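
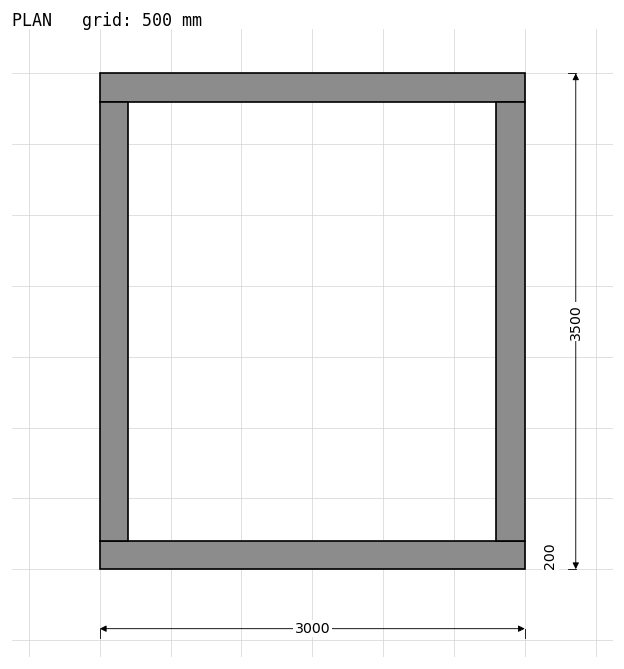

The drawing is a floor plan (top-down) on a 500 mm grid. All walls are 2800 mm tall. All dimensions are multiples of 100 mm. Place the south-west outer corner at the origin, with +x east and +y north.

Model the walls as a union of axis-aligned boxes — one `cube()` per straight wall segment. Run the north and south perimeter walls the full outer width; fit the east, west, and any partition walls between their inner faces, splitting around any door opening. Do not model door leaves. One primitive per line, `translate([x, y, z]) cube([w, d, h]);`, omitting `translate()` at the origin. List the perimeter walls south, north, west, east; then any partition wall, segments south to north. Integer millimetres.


cube([3000, 200, 2800]);
translate([0, 3300, 0]) cube([3000, 200, 2800]);
translate([0, 200, 0]) cube([200, 3100, 2800]);
translate([2800, 200, 0]) cube([200, 3100, 2800]);


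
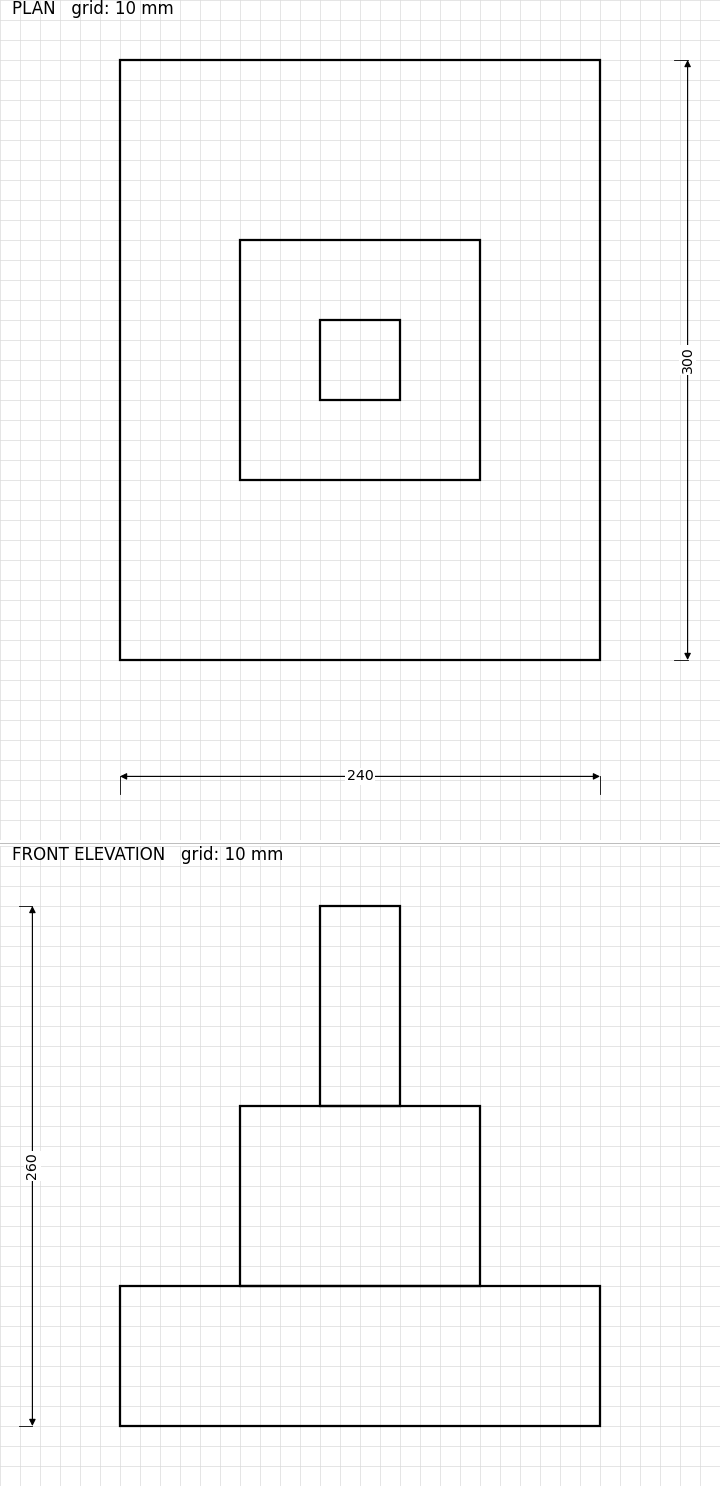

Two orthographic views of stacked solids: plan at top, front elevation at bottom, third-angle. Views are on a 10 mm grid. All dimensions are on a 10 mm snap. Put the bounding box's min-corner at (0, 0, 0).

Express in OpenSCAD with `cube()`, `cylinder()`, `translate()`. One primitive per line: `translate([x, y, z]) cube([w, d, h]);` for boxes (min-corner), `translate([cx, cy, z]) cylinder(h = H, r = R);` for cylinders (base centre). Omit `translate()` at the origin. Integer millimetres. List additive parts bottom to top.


cube([240, 300, 70]);
translate([60, 90, 70]) cube([120, 120, 90]);
translate([100, 130, 160]) cube([40, 40, 100]);


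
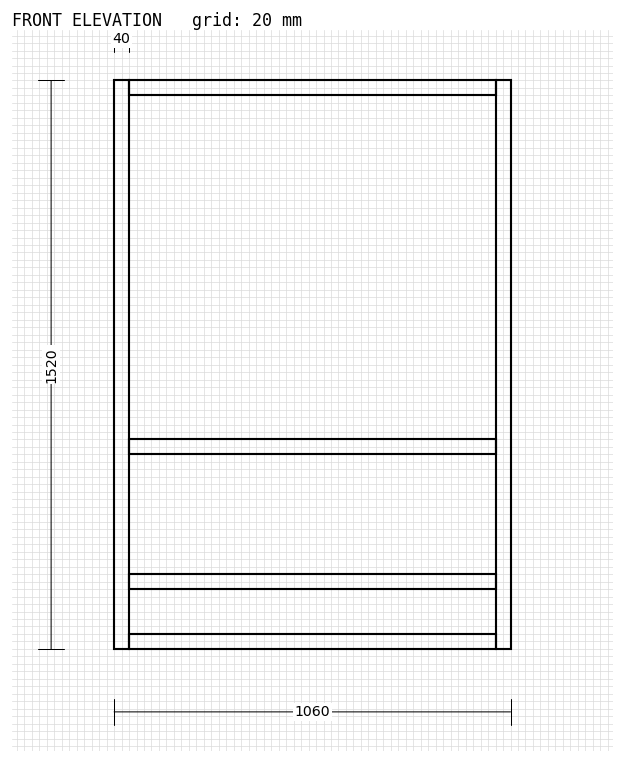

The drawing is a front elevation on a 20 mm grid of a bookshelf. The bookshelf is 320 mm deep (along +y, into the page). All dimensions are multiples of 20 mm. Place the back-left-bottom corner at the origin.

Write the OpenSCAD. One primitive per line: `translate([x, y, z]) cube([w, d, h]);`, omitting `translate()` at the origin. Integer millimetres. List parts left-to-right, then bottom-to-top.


cube([40, 320, 1520]);
translate([40, 0, 0]) cube([980, 320, 40]);
translate([40, 0, 160]) cube([980, 320, 40]);
translate([40, 0, 520]) cube([980, 320, 40]);
translate([40, 0, 1480]) cube([980, 320, 40]);
translate([1020, 0, 0]) cube([40, 320, 1520]);


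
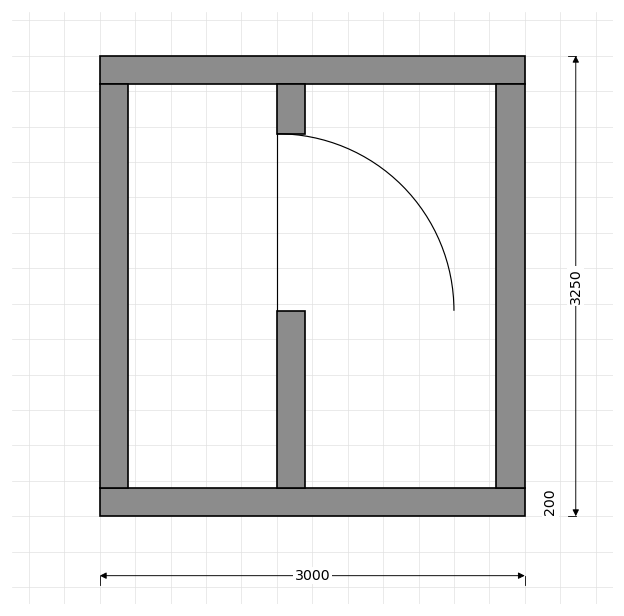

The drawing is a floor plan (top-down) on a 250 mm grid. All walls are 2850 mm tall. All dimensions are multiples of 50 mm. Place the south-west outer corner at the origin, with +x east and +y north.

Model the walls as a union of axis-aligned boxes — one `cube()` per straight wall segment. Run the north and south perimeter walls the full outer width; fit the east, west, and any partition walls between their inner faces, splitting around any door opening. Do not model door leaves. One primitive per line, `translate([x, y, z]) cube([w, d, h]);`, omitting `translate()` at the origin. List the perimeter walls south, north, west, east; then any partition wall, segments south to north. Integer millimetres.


cube([3000, 200, 2850]);
translate([0, 3050, 0]) cube([3000, 200, 2850]);
translate([0, 200, 0]) cube([200, 2850, 2850]);
translate([2800, 200, 0]) cube([200, 2850, 2850]);
translate([1250, 200, 0]) cube([200, 1250, 2850]);
translate([1250, 2700, 0]) cube([200, 350, 2850]);


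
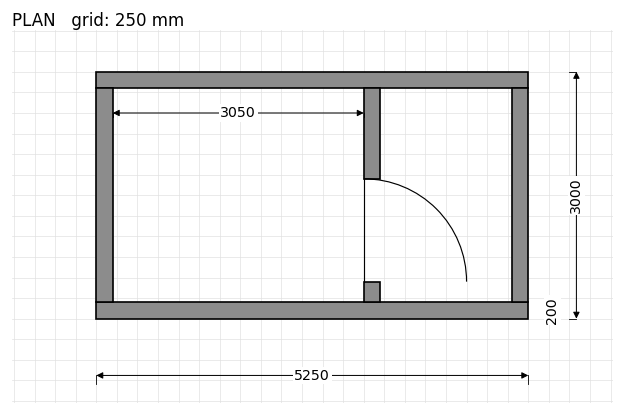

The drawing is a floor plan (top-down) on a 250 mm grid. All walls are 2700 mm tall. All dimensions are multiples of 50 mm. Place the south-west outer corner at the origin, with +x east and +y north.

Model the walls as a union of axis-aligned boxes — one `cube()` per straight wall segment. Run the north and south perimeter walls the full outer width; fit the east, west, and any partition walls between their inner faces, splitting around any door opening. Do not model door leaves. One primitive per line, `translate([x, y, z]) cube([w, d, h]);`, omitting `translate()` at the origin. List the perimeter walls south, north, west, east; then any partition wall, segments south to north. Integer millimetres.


cube([5250, 200, 2700]);
translate([0, 2800, 0]) cube([5250, 200, 2700]);
translate([0, 200, 0]) cube([200, 2600, 2700]);
translate([5050, 200, 0]) cube([200, 2600, 2700]);
translate([3250, 200, 0]) cube([200, 250, 2700]);
translate([3250, 1700, 0]) cube([200, 1100, 2700]);


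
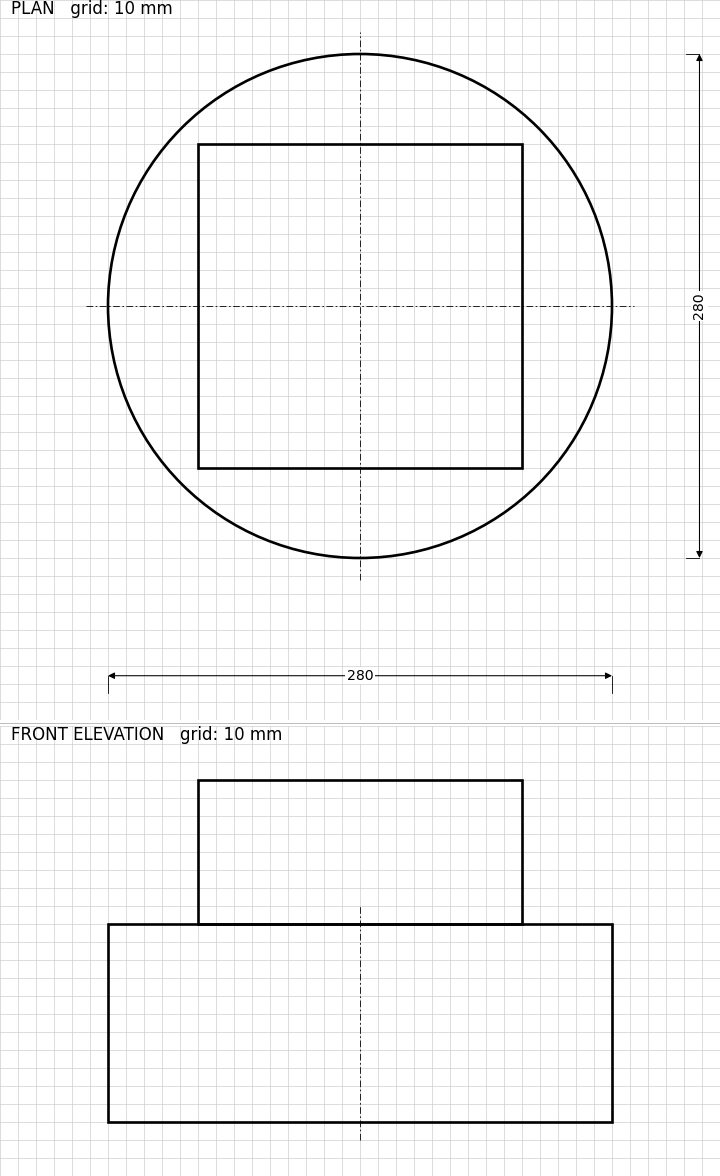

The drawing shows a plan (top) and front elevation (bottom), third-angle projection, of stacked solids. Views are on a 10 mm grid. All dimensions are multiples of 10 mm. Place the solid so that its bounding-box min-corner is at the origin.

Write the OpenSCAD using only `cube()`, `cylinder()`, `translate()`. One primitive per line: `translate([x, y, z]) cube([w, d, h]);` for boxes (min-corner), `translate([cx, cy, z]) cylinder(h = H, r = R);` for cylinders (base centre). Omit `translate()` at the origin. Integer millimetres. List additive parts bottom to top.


translate([140, 140, 0]) cylinder(h = 110, r = 140);
translate([50, 50, 110]) cube([180, 180, 80]);


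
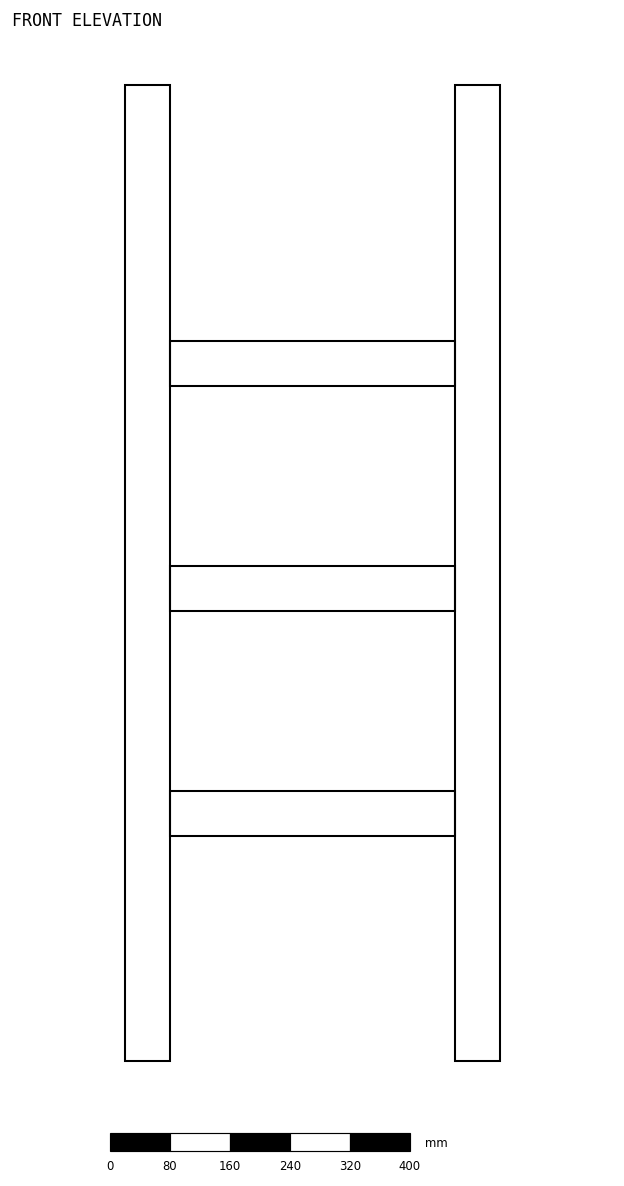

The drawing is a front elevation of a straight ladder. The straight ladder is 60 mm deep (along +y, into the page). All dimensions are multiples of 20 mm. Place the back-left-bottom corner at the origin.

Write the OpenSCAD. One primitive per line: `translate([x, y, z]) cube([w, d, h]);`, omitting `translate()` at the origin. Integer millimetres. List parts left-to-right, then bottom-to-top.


cube([60, 60, 1300]);
translate([60, 0, 300]) cube([380, 60, 60]);
translate([60, 0, 600]) cube([380, 60, 60]);
translate([60, 0, 900]) cube([380, 60, 60]);
translate([440, 0, 0]) cube([60, 60, 1300]);


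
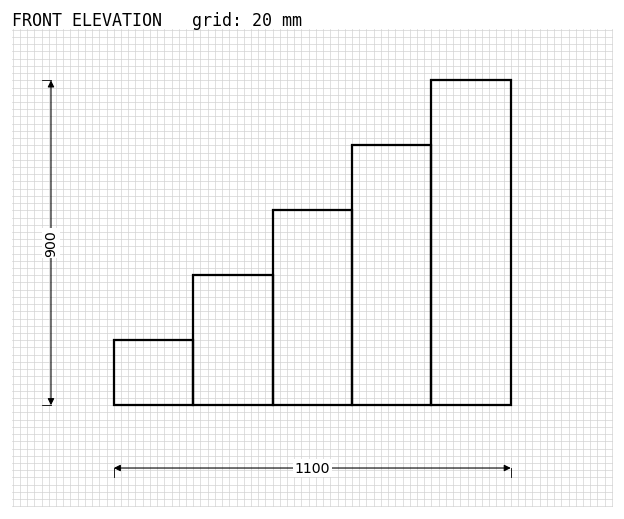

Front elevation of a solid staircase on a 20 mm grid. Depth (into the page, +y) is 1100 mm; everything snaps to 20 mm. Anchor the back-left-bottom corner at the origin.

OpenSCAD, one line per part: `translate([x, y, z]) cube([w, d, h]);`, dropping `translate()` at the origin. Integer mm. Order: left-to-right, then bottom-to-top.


cube([220, 1100, 180]);
translate([220, 0, 0]) cube([220, 1100, 360]);
translate([440, 0, 0]) cube([220, 1100, 540]);
translate([660, 0, 0]) cube([220, 1100, 720]);
translate([880, 0, 0]) cube([220, 1100, 900]);


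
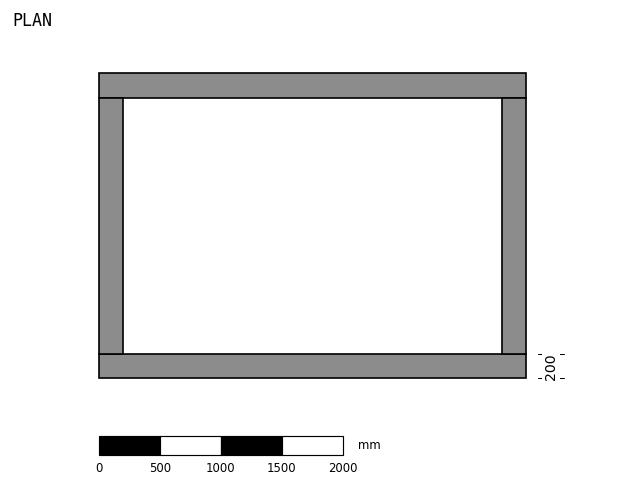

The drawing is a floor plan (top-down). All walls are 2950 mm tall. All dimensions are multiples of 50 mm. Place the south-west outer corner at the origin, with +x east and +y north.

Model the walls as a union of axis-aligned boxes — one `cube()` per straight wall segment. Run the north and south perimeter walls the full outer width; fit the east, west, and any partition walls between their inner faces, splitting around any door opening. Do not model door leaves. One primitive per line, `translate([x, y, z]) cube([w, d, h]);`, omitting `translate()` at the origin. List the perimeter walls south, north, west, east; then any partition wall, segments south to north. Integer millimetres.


cube([3500, 200, 2950]);
translate([0, 2300, 0]) cube([3500, 200, 2950]);
translate([0, 200, 0]) cube([200, 2100, 2950]);
translate([3300, 200, 0]) cube([200, 2100, 2950]);


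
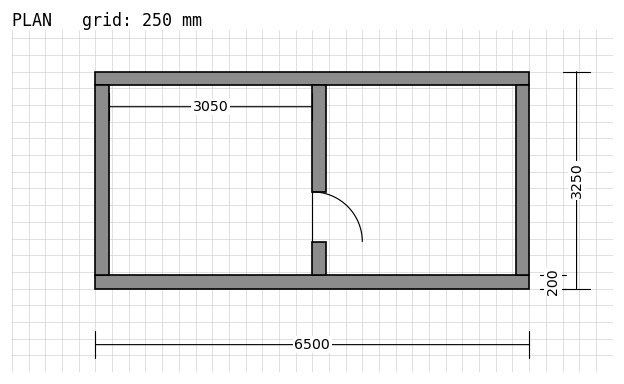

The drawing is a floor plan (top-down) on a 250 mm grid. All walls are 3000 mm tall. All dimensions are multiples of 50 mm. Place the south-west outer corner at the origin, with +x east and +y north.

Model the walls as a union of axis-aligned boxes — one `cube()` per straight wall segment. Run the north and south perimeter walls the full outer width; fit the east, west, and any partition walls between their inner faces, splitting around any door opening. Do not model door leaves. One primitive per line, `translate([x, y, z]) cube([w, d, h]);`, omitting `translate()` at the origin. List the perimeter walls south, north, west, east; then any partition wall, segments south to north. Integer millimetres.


cube([6500, 200, 3000]);
translate([0, 3050, 0]) cube([6500, 200, 3000]);
translate([0, 200, 0]) cube([200, 2850, 3000]);
translate([6300, 200, 0]) cube([200, 2850, 3000]);
translate([3250, 200, 0]) cube([200, 500, 3000]);
translate([3250, 1450, 0]) cube([200, 1600, 3000]);


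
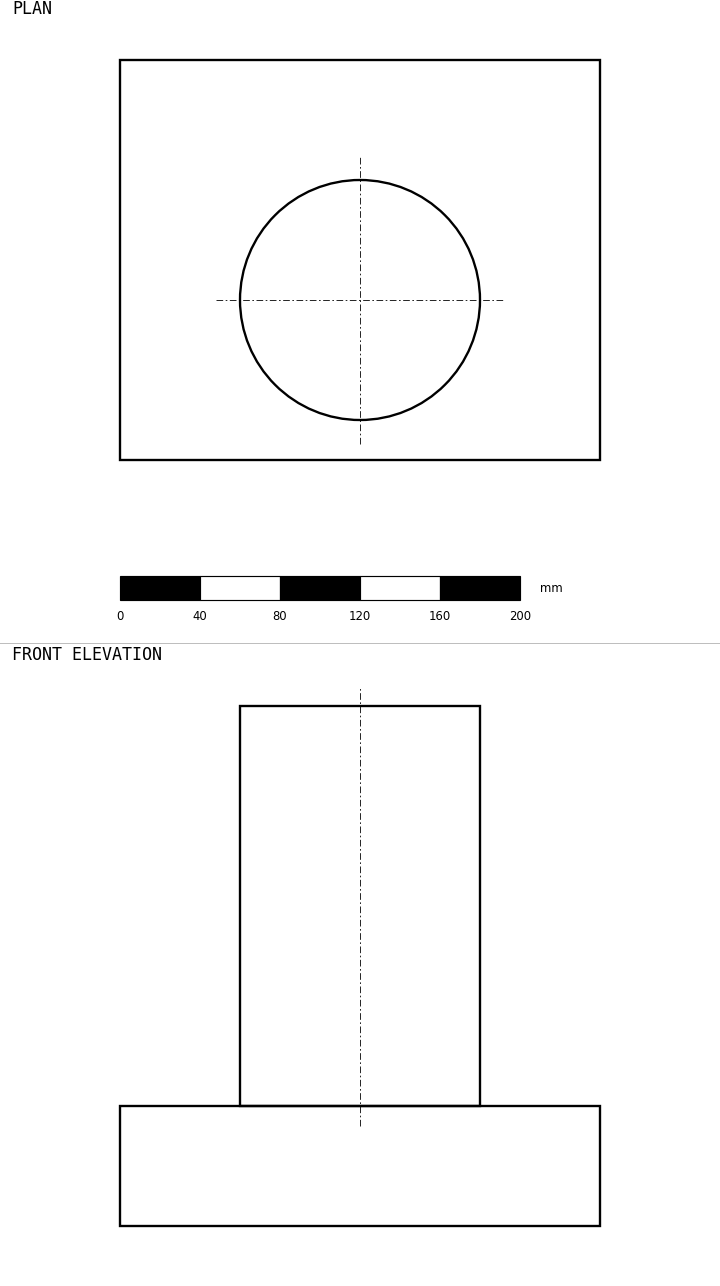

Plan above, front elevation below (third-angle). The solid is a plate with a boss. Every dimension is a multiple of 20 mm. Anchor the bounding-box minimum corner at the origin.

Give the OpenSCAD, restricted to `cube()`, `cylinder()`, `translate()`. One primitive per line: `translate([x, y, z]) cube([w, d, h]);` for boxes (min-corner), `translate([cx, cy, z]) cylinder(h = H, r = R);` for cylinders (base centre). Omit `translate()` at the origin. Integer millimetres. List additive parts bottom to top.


cube([240, 200, 60]);
translate([120, 80, 60]) cylinder(h = 200, r = 60);


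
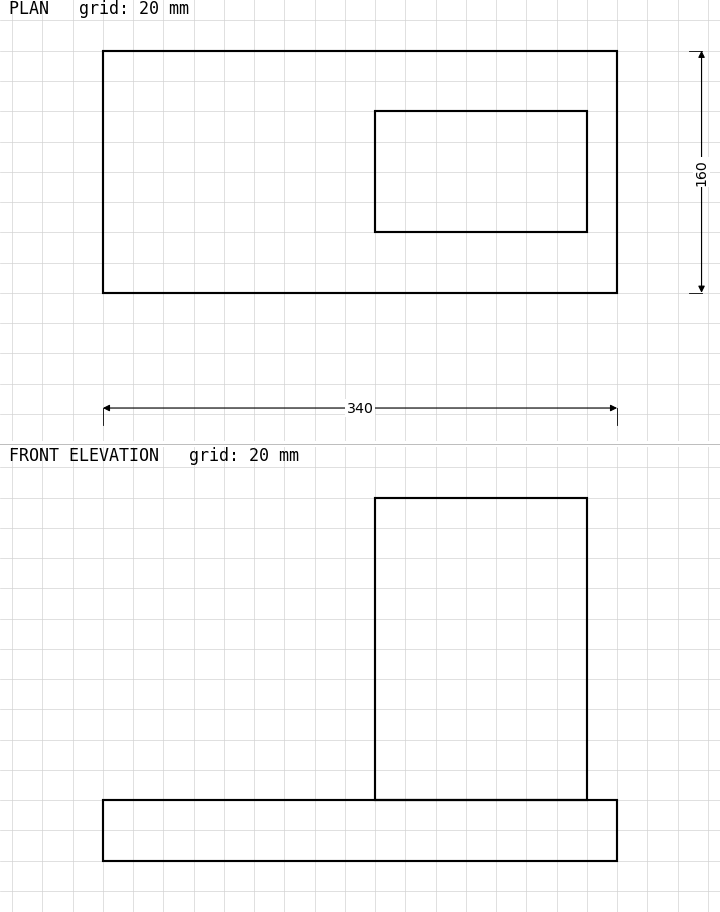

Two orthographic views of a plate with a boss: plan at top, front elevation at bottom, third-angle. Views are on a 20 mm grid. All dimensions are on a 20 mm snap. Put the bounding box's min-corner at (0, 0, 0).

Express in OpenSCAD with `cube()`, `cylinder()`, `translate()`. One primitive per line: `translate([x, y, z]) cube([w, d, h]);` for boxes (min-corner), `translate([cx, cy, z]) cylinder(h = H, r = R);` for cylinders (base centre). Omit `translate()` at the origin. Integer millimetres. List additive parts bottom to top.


cube([340, 160, 40]);
translate([180, 40, 40]) cube([140, 80, 200]);


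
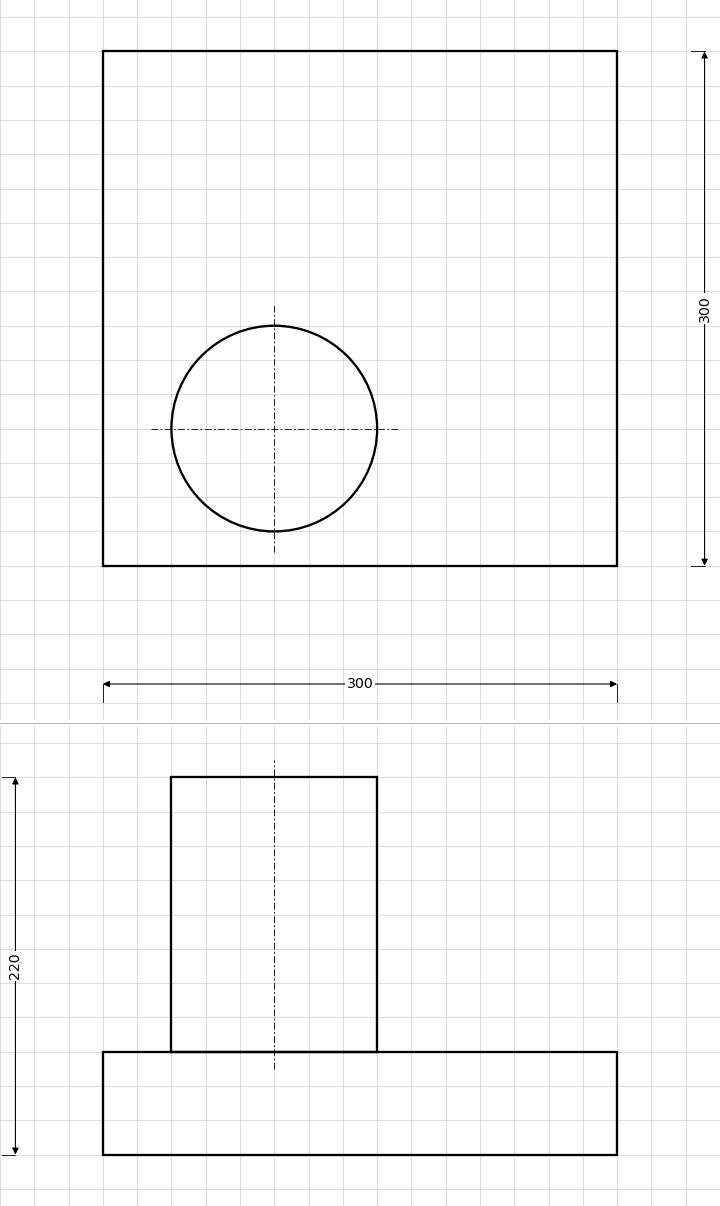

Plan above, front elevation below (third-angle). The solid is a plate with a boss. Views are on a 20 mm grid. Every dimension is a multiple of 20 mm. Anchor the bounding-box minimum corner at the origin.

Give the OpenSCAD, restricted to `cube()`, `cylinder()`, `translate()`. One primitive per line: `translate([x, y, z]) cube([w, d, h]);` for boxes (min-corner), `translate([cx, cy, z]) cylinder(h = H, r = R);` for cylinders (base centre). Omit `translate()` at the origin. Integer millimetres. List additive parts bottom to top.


cube([300, 300, 60]);
translate([100, 80, 60]) cylinder(h = 160, r = 60);


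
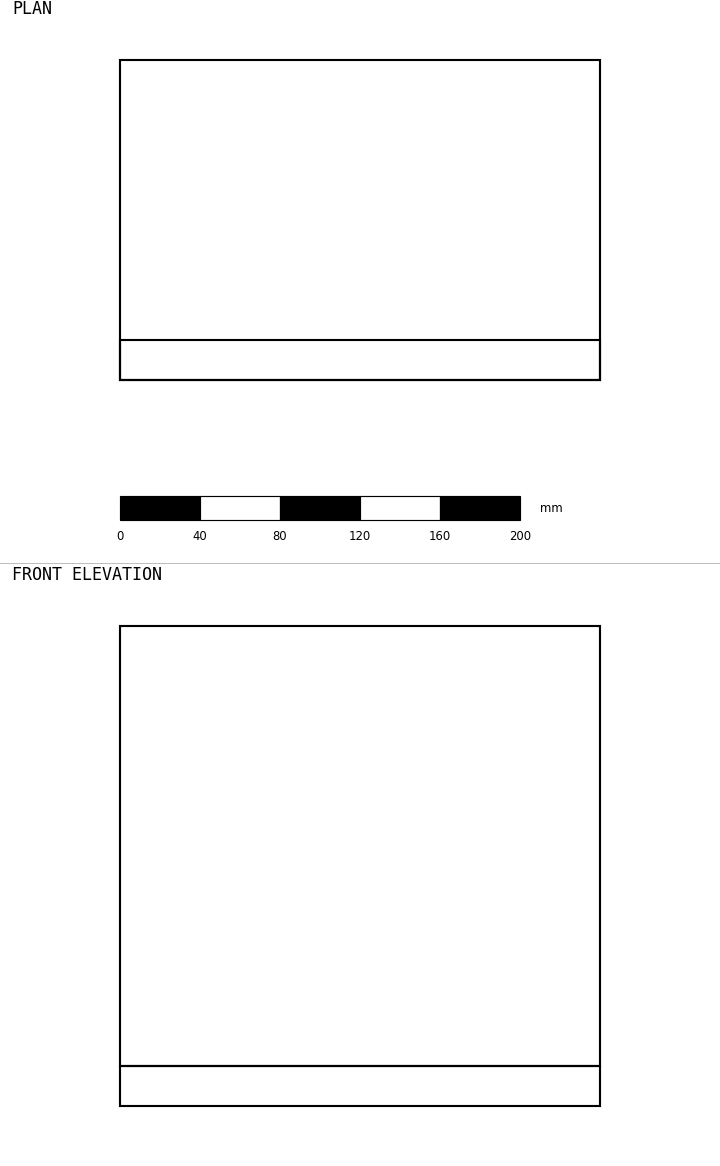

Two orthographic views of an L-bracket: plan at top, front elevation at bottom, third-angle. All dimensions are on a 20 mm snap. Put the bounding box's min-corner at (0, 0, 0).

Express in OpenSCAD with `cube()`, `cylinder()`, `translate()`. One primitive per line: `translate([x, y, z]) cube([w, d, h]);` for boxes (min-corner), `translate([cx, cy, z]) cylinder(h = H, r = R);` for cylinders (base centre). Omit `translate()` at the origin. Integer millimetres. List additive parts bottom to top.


cube([240, 160, 20]);
translate([0, 0, 20]) cube([240, 20, 220]);


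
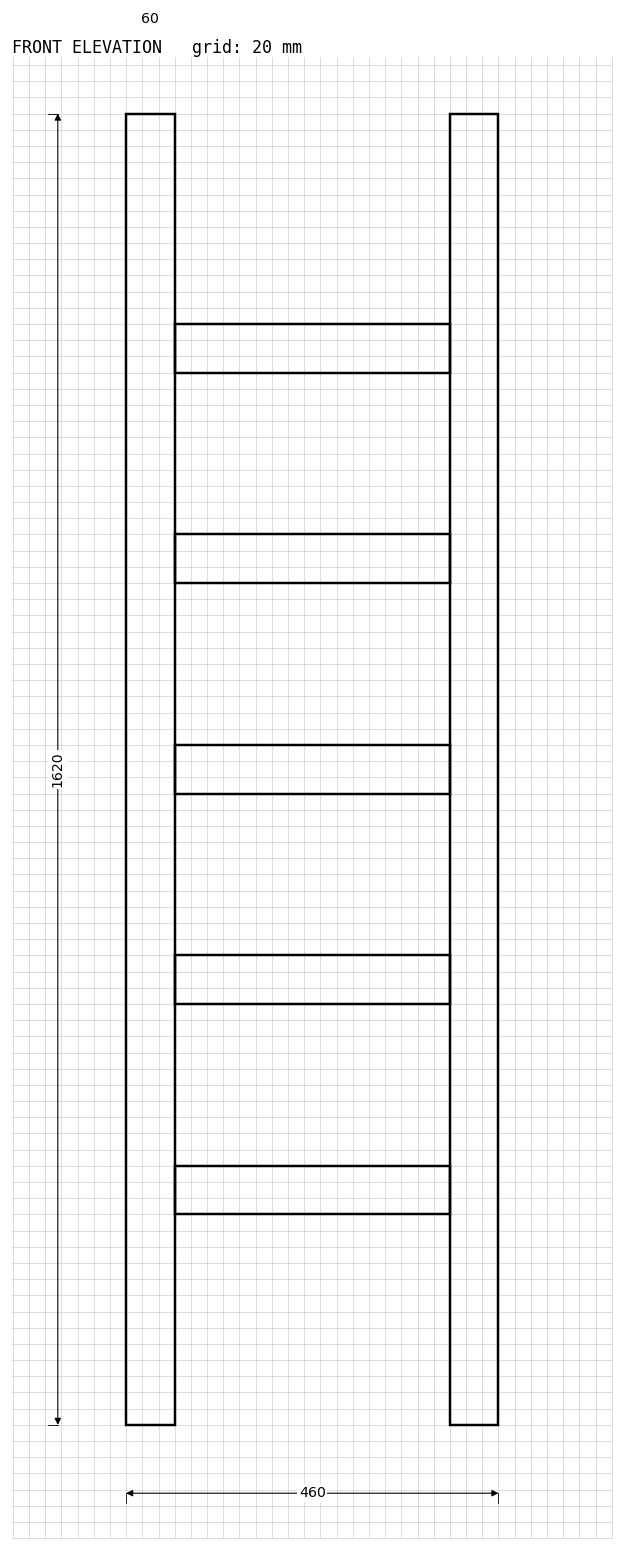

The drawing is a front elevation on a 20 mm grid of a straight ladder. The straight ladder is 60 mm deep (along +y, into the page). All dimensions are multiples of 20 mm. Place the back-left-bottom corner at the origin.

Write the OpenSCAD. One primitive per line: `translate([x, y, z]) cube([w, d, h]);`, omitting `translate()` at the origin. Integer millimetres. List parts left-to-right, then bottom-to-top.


cube([60, 60, 1620]);
translate([60, 0, 260]) cube([340, 60, 60]);
translate([60, 0, 520]) cube([340, 60, 60]);
translate([60, 0, 780]) cube([340, 60, 60]);
translate([60, 0, 1040]) cube([340, 60, 60]);
translate([60, 0, 1300]) cube([340, 60, 60]);
translate([400, 0, 0]) cube([60, 60, 1620]);


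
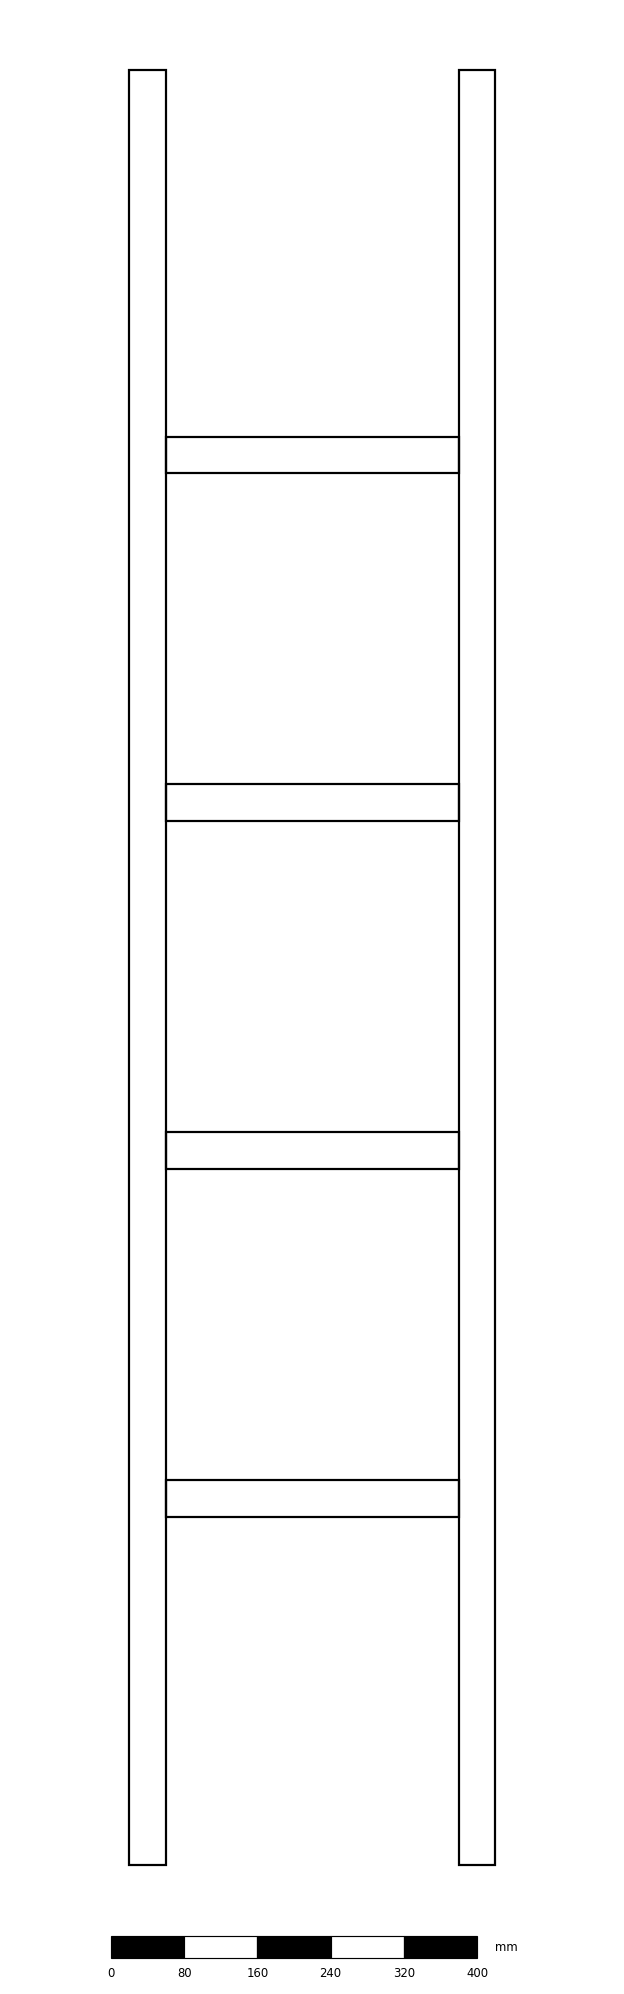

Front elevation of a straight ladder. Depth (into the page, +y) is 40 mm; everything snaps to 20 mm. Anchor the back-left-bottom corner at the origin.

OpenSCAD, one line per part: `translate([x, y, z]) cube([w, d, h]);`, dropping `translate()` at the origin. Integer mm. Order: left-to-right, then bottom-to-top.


cube([40, 40, 1960]);
translate([40, 0, 380]) cube([320, 40, 40]);
translate([40, 0, 760]) cube([320, 40, 40]);
translate([40, 0, 1140]) cube([320, 40, 40]);
translate([40, 0, 1520]) cube([320, 40, 40]);
translate([360, 0, 0]) cube([40, 40, 1960]);


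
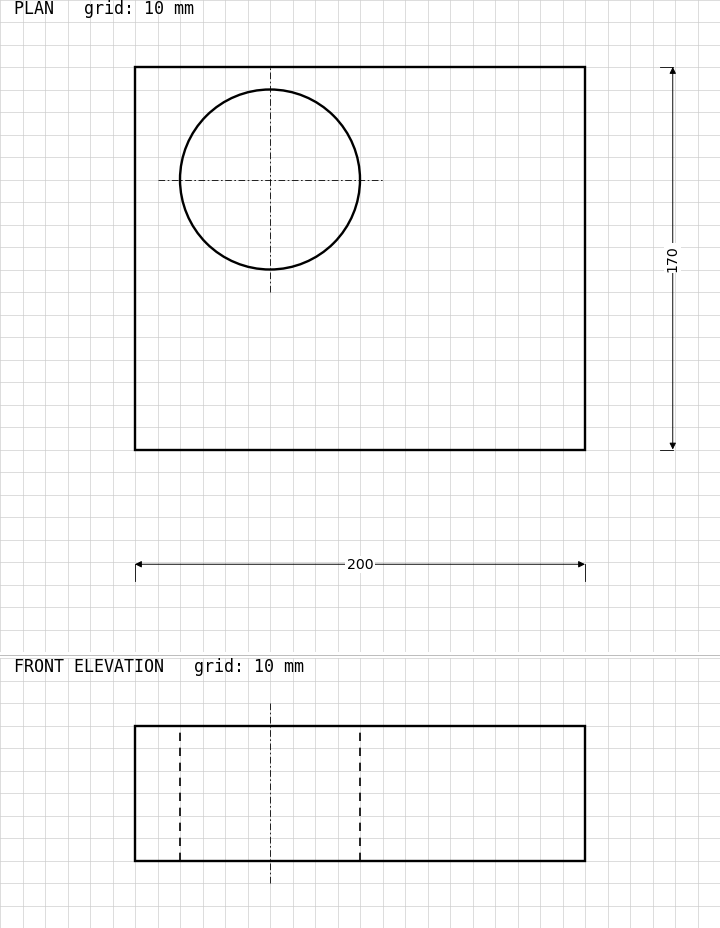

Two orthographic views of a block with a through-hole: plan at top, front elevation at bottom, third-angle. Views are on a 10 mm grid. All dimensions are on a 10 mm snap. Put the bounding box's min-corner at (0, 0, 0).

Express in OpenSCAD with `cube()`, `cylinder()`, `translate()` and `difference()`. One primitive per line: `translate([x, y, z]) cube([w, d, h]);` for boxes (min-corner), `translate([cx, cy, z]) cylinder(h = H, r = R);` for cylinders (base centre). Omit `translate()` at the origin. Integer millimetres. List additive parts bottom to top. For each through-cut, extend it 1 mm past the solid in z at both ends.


difference() {
  cube([200, 170, 60]);
  translate([60, 120, -1]) cylinder(h = 62, r = 40);
}


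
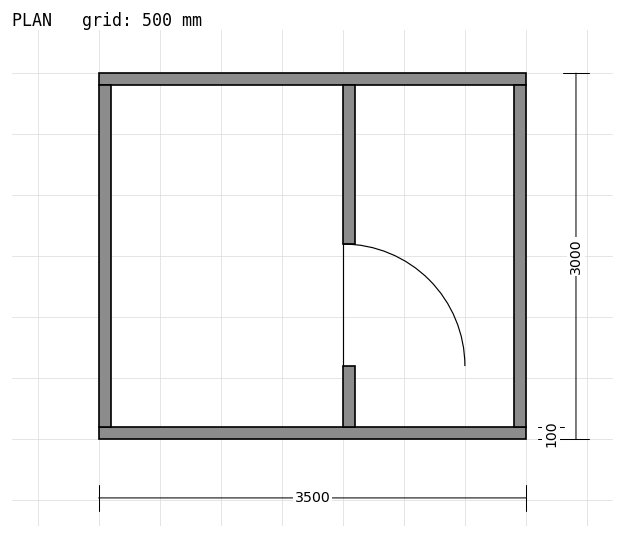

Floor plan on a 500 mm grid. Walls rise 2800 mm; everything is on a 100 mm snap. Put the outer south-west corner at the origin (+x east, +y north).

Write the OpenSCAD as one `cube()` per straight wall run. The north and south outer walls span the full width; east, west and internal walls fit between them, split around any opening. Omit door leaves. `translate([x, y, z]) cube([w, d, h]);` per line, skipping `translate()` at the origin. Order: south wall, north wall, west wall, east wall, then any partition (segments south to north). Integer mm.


cube([3500, 100, 2800]);
translate([0, 2900, 0]) cube([3500, 100, 2800]);
translate([0, 100, 0]) cube([100, 2800, 2800]);
translate([3400, 100, 0]) cube([100, 2800, 2800]);
translate([2000, 100, 0]) cube([100, 500, 2800]);
translate([2000, 1600, 0]) cube([100, 1300, 2800]);


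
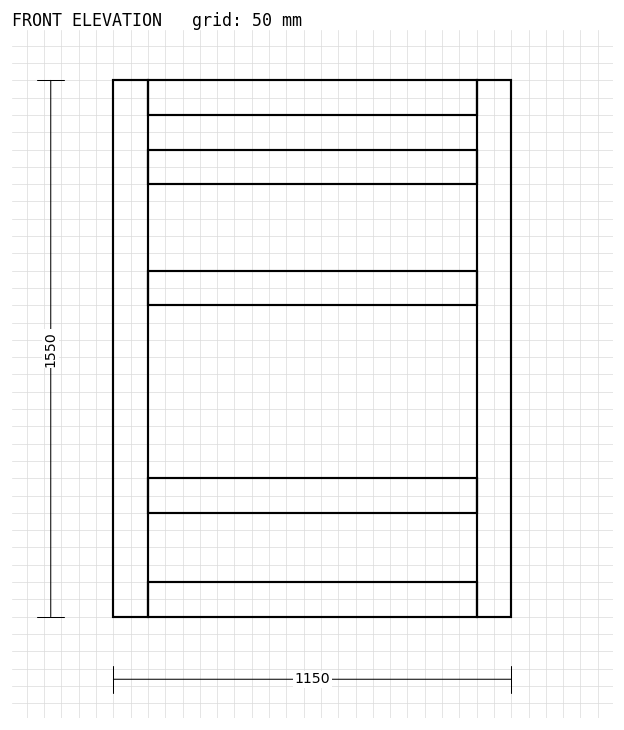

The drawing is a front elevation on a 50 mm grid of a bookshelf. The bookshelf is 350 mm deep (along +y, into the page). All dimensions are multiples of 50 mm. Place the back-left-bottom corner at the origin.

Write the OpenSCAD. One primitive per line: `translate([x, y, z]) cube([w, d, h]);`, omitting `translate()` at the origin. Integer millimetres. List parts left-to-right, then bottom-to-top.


cube([100, 350, 1550]);
translate([100, 0, 0]) cube([950, 350, 100]);
translate([100, 0, 300]) cube([950, 350, 100]);
translate([100, 0, 900]) cube([950, 350, 100]);
translate([100, 0, 1250]) cube([950, 350, 100]);
translate([100, 0, 1450]) cube([950, 350, 100]);
translate([1050, 0, 0]) cube([100, 350, 1550]);


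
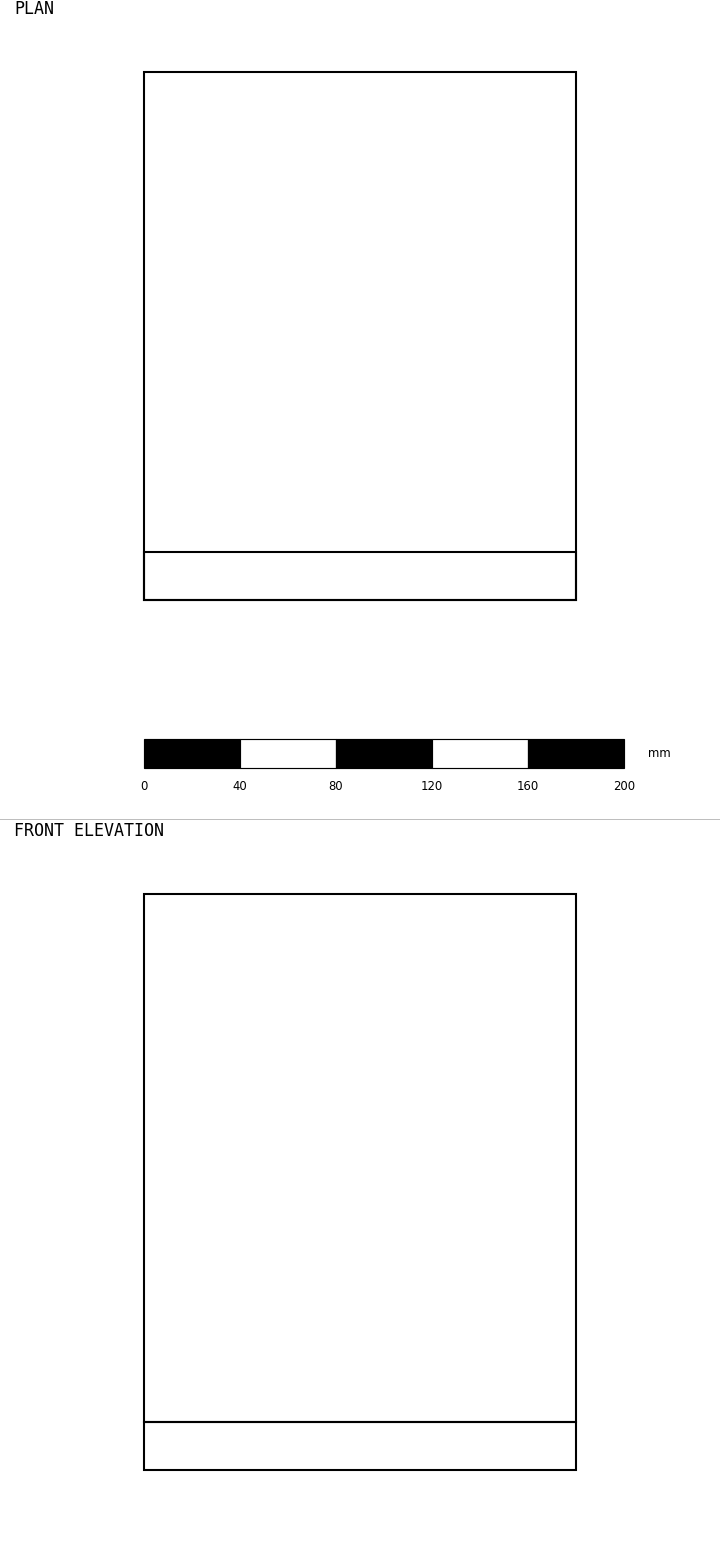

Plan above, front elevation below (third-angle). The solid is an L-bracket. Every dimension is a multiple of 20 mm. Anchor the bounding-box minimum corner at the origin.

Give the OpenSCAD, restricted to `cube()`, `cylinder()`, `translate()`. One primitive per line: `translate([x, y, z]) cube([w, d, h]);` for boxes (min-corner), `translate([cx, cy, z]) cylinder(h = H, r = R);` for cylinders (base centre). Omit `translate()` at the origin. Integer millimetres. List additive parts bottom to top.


cube([180, 220, 20]);
translate([0, 0, 20]) cube([180, 20, 220]);


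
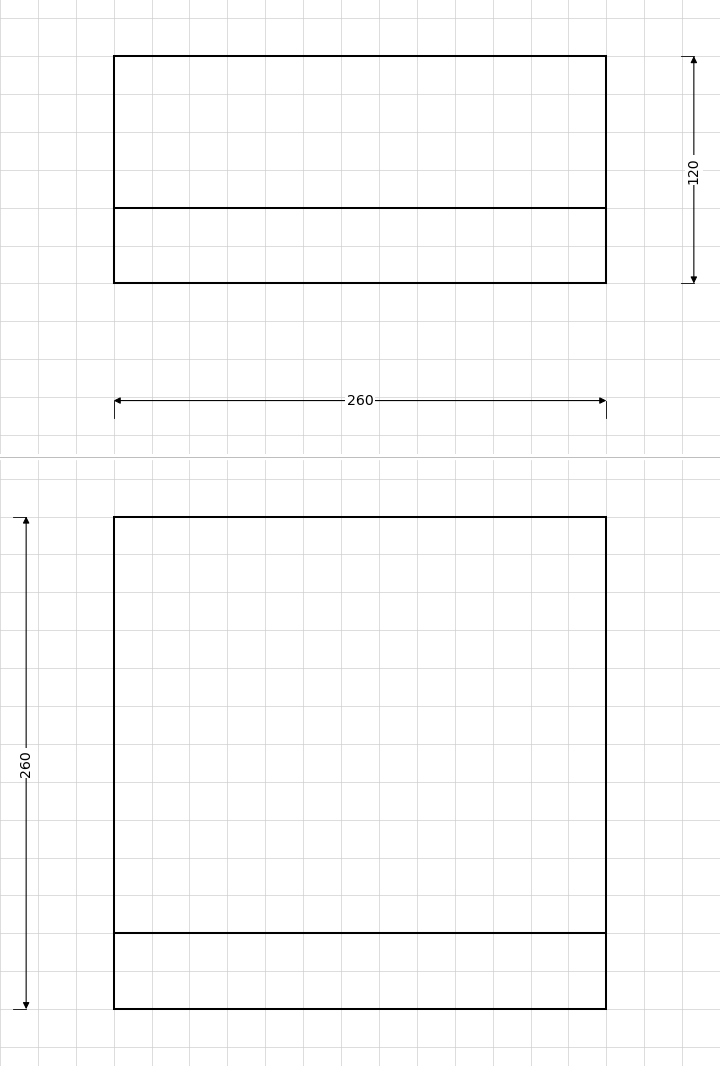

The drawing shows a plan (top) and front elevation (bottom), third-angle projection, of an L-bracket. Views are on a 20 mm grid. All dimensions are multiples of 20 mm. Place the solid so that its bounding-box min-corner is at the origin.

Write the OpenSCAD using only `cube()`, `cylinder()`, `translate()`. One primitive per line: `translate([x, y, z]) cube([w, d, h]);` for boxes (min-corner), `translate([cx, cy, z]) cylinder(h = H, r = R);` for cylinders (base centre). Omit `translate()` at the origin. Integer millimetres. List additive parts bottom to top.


cube([260, 120, 40]);
translate([0, 0, 40]) cube([260, 40, 220]);


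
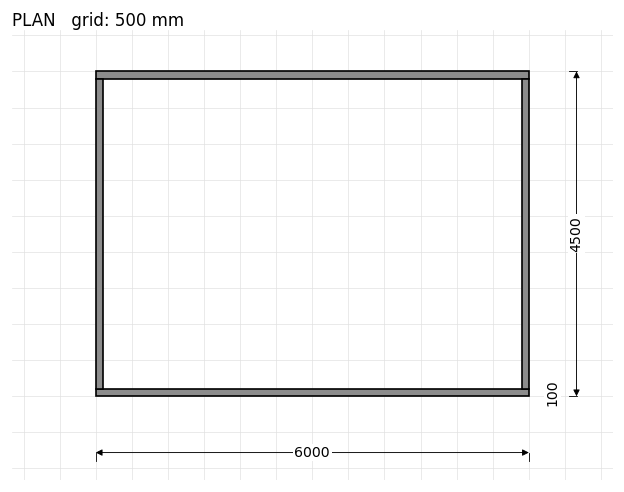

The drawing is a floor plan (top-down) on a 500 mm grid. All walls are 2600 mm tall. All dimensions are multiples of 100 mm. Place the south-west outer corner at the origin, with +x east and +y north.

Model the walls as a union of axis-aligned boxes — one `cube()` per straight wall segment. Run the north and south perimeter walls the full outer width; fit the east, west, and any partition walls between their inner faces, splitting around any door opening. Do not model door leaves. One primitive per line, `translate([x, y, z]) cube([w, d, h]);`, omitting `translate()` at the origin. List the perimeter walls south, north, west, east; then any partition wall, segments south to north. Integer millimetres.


cube([6000, 100, 2600]);
translate([0, 4400, 0]) cube([6000, 100, 2600]);
translate([0, 100, 0]) cube([100, 4300, 2600]);
translate([5900, 100, 0]) cube([100, 4300, 2600]);


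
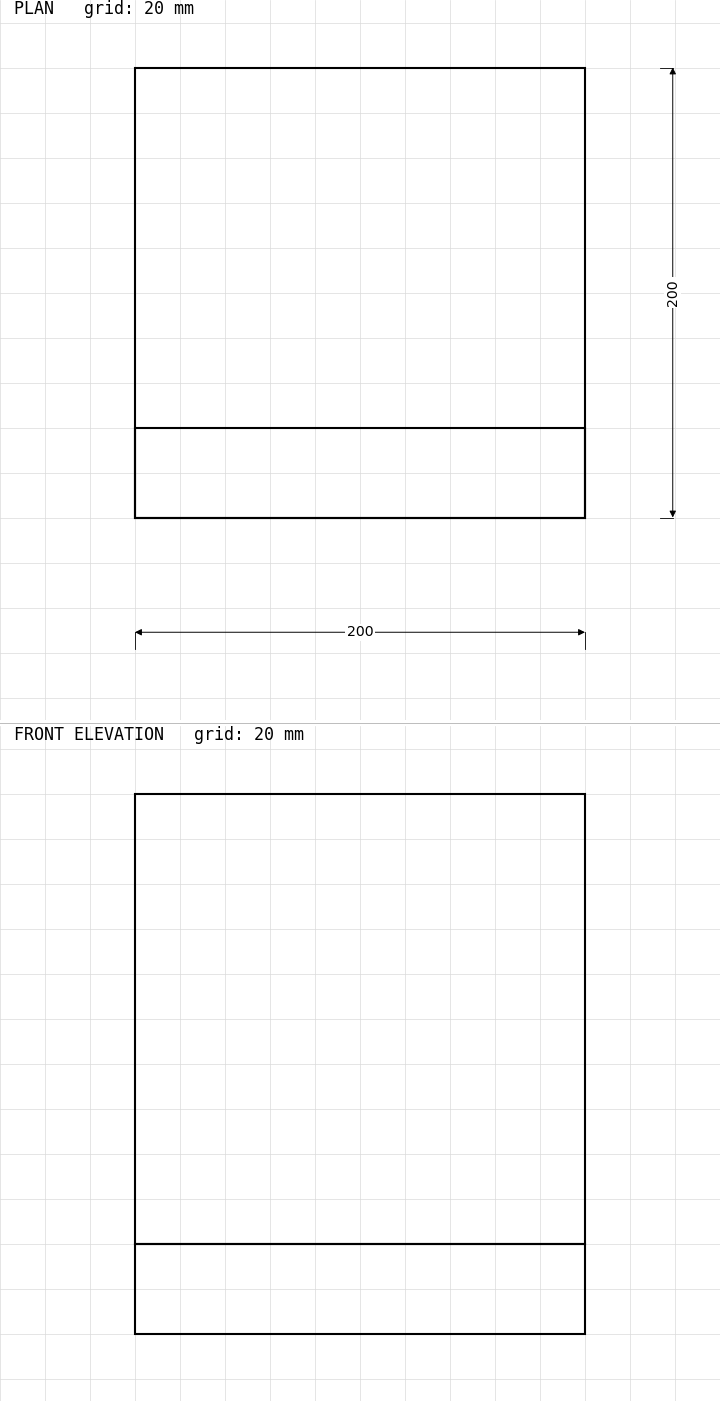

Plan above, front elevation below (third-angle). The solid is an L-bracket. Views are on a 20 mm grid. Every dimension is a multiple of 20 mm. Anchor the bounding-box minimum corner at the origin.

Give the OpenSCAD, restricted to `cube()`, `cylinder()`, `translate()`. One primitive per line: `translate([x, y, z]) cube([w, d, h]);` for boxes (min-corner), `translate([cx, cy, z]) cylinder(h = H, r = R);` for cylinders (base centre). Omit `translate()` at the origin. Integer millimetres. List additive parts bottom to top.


cube([200, 200, 40]);
translate([0, 0, 40]) cube([200, 40, 200]);


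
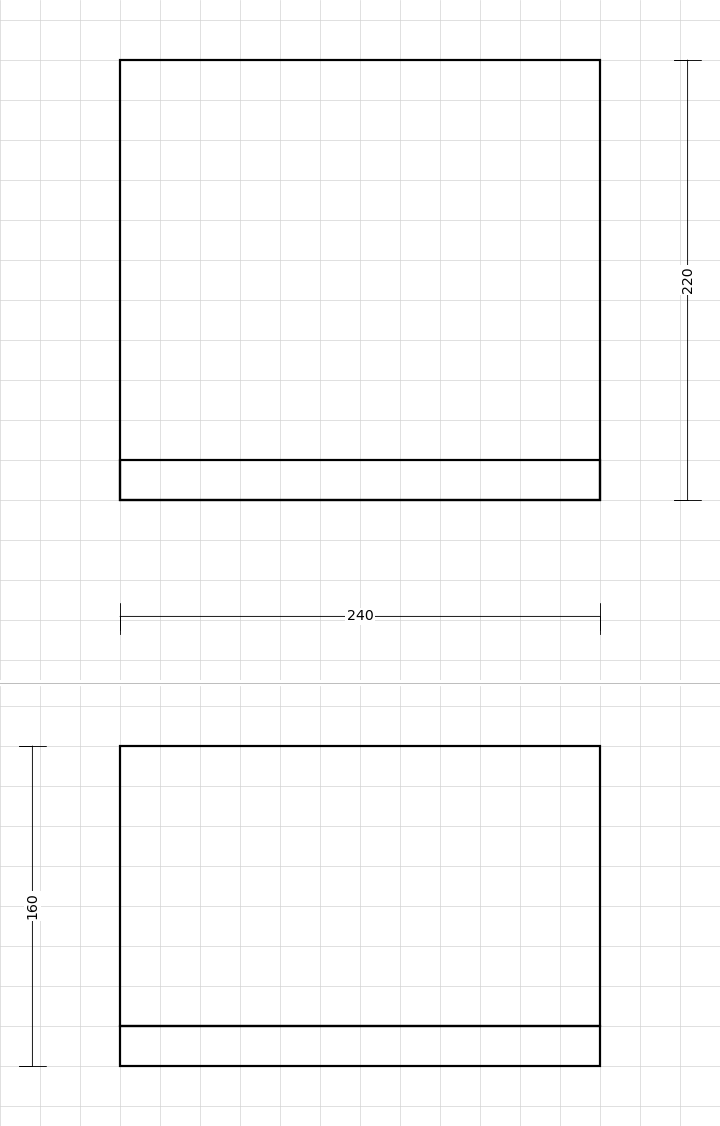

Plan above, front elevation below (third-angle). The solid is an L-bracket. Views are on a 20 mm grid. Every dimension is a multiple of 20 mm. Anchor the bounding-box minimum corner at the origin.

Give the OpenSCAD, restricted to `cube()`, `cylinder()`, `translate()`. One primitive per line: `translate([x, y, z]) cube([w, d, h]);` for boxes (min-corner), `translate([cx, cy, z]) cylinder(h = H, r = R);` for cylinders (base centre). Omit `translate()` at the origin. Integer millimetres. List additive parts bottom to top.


cube([240, 220, 20]);
translate([0, 0, 20]) cube([240, 20, 140]);


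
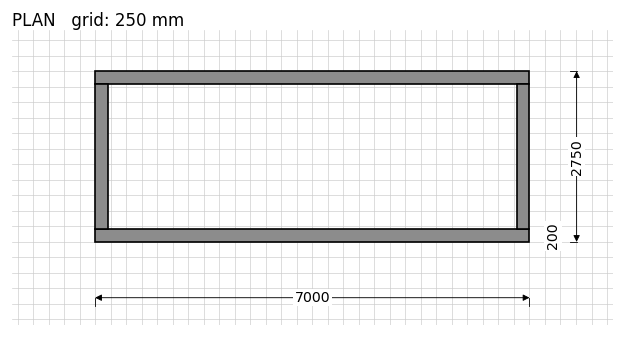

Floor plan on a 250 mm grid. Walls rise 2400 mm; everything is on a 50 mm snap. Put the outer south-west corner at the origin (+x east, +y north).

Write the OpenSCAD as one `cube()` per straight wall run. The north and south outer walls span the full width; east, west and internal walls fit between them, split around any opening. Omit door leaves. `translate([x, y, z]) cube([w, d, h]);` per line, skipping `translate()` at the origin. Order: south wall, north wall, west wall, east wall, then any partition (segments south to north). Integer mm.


cube([7000, 200, 2400]);
translate([0, 2550, 0]) cube([7000, 200, 2400]);
translate([0, 200, 0]) cube([200, 2350, 2400]);
translate([6800, 200, 0]) cube([200, 2350, 2400]);


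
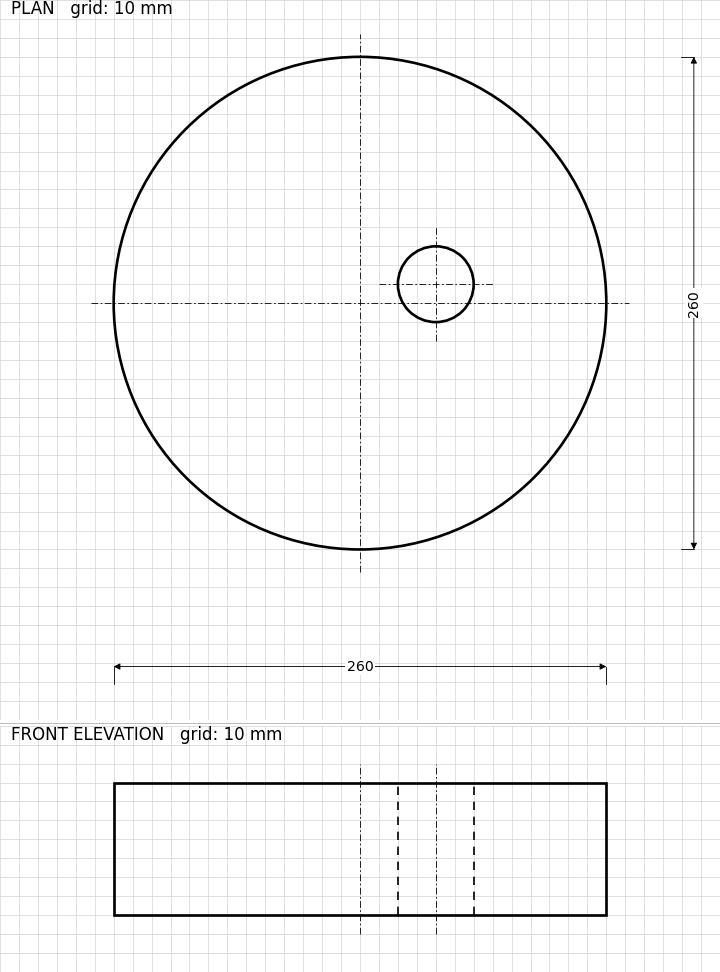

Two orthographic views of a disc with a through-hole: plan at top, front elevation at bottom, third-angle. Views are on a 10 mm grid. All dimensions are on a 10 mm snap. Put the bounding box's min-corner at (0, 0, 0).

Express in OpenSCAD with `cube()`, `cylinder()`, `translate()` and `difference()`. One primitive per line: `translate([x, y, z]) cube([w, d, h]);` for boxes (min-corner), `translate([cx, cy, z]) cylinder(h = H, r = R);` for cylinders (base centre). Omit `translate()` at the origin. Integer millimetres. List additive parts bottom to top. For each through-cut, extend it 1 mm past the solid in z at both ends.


difference() {
  translate([130, 130, 0]) cylinder(h = 70, r = 130);
  translate([170, 140, -1]) cylinder(h = 72, r = 20);
}


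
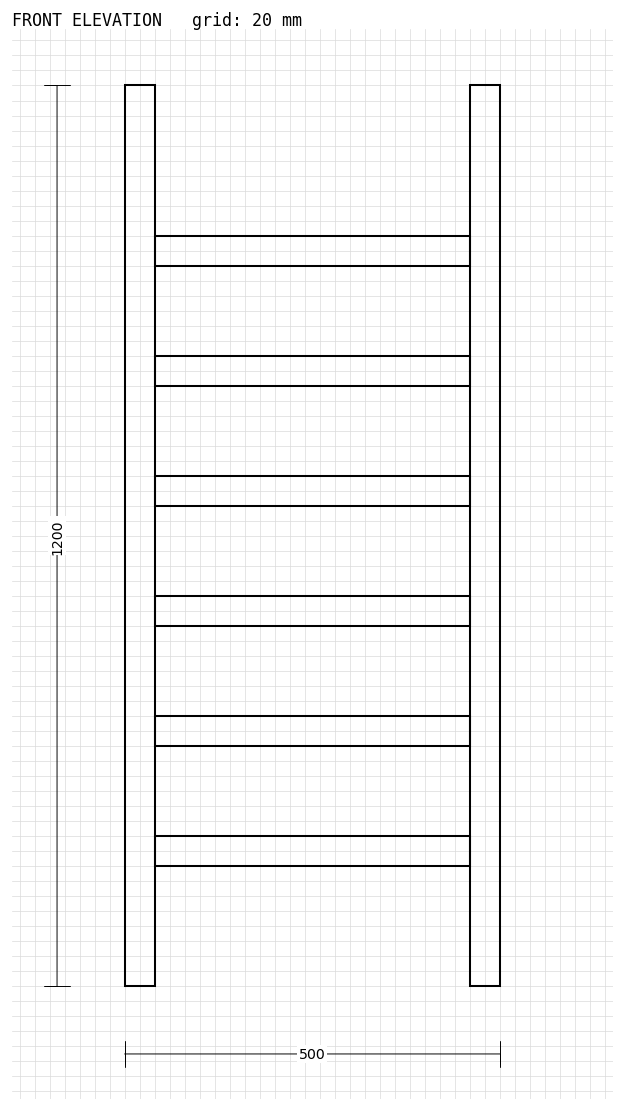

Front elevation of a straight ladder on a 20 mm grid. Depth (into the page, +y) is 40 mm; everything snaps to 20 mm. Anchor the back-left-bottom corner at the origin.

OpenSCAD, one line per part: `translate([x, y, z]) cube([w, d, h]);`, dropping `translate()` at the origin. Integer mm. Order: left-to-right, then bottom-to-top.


cube([40, 40, 1200]);
translate([40, 0, 160]) cube([420, 40, 40]);
translate([40, 0, 320]) cube([420, 40, 40]);
translate([40, 0, 480]) cube([420, 40, 40]);
translate([40, 0, 640]) cube([420, 40, 40]);
translate([40, 0, 800]) cube([420, 40, 40]);
translate([40, 0, 960]) cube([420, 40, 40]);
translate([460, 0, 0]) cube([40, 40, 1200]);


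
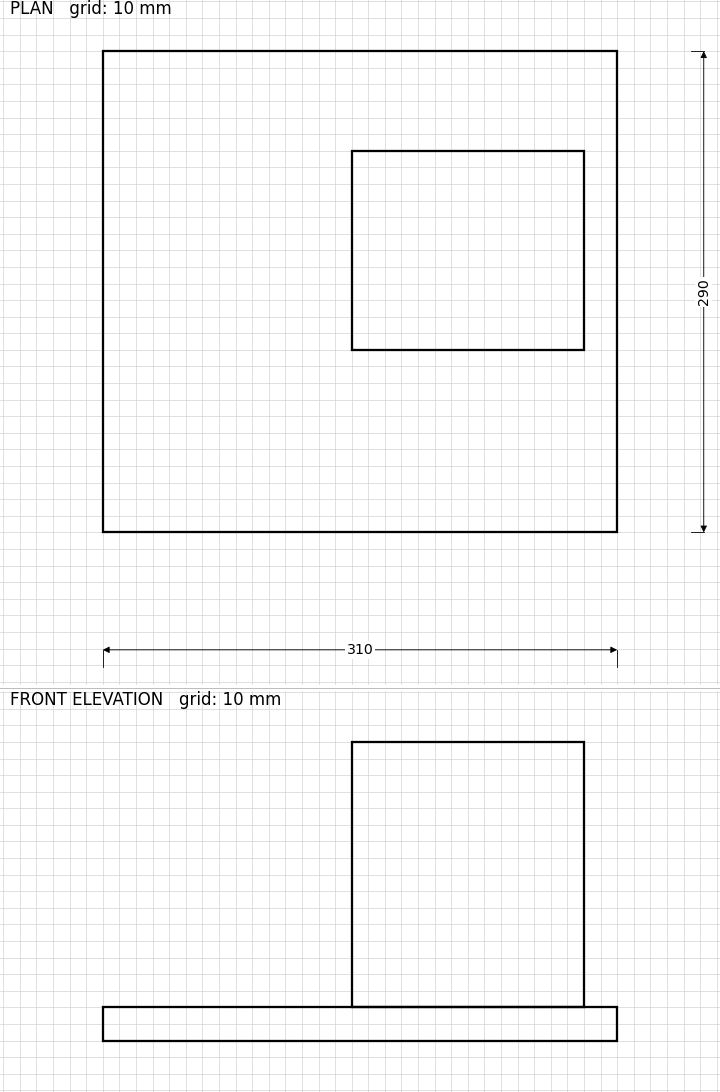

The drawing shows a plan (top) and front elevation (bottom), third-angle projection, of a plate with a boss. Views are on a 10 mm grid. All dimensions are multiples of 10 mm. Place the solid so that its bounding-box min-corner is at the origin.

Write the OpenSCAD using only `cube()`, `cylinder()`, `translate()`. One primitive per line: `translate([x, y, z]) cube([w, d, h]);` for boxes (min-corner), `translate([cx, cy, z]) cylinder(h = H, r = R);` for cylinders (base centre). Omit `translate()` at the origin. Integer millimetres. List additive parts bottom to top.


cube([310, 290, 20]);
translate([150, 110, 20]) cube([140, 120, 160]);


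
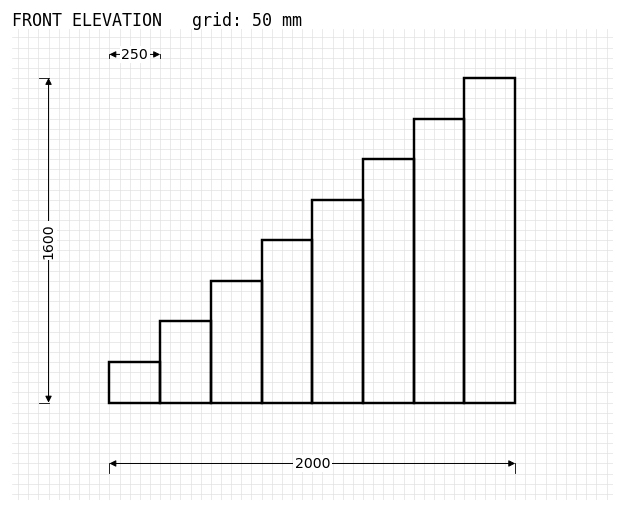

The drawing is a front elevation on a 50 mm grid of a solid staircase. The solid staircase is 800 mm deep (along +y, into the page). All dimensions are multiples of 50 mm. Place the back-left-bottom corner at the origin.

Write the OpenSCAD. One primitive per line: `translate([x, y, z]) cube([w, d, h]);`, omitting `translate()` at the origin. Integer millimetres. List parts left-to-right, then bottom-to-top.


cube([250, 800, 200]);
translate([250, 0, 0]) cube([250, 800, 400]);
translate([500, 0, 0]) cube([250, 800, 600]);
translate([750, 0, 0]) cube([250, 800, 800]);
translate([1000, 0, 0]) cube([250, 800, 1000]);
translate([1250, 0, 0]) cube([250, 800, 1200]);
translate([1500, 0, 0]) cube([250, 800, 1400]);
translate([1750, 0, 0]) cube([250, 800, 1600]);


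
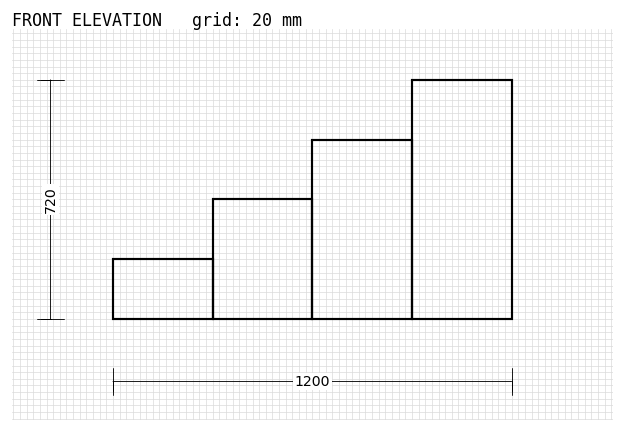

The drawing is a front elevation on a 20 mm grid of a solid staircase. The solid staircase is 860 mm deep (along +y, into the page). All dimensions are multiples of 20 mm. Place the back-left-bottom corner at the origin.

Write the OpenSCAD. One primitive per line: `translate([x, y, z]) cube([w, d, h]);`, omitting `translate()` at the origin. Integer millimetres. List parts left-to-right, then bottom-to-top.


cube([300, 860, 180]);
translate([300, 0, 0]) cube([300, 860, 360]);
translate([600, 0, 0]) cube([300, 860, 540]);
translate([900, 0, 0]) cube([300, 860, 720]);


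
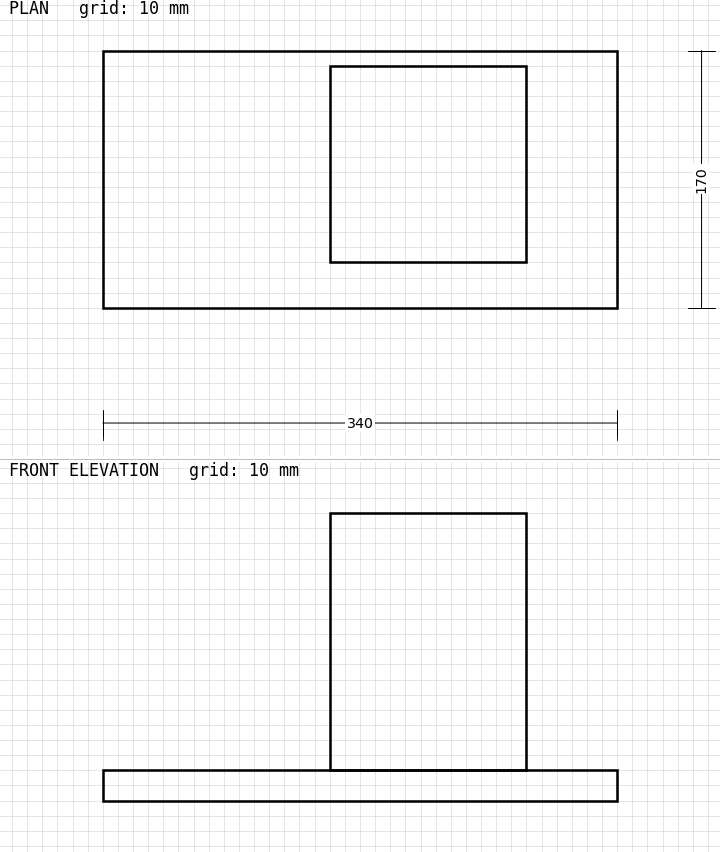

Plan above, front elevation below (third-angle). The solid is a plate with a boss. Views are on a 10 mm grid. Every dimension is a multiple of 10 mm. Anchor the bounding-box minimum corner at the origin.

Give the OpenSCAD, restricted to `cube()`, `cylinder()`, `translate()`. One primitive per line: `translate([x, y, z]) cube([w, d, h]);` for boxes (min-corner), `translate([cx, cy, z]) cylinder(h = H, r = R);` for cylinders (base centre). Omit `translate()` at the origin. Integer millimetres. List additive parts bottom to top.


cube([340, 170, 20]);
translate([150, 30, 20]) cube([130, 130, 170]);


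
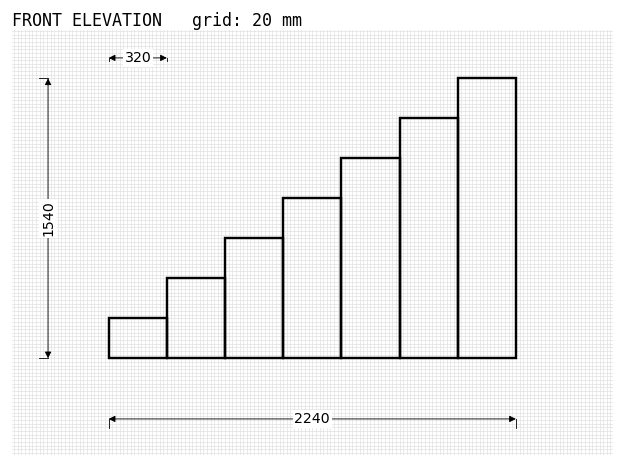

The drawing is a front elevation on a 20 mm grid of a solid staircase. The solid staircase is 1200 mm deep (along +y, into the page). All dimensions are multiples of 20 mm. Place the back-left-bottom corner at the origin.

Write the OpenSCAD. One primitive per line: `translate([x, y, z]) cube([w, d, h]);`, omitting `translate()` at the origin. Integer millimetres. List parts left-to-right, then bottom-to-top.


cube([320, 1200, 220]);
translate([320, 0, 0]) cube([320, 1200, 440]);
translate([640, 0, 0]) cube([320, 1200, 660]);
translate([960, 0, 0]) cube([320, 1200, 880]);
translate([1280, 0, 0]) cube([320, 1200, 1100]);
translate([1600, 0, 0]) cube([320, 1200, 1320]);
translate([1920, 0, 0]) cube([320, 1200, 1540]);


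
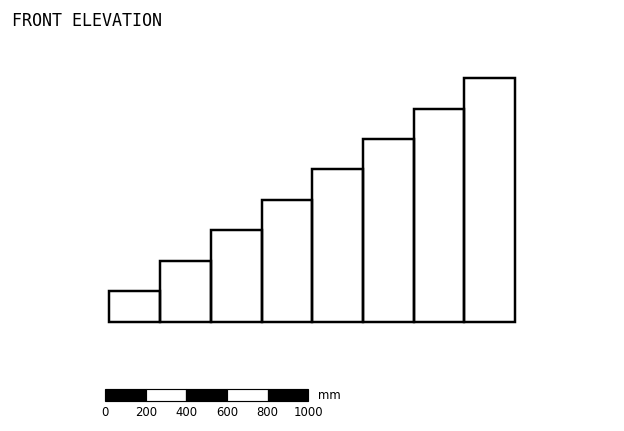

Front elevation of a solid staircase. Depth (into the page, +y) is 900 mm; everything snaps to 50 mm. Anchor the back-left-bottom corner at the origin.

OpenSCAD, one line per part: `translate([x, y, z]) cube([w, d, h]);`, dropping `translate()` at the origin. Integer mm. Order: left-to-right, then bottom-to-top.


cube([250, 900, 150]);
translate([250, 0, 0]) cube([250, 900, 300]);
translate([500, 0, 0]) cube([250, 900, 450]);
translate([750, 0, 0]) cube([250, 900, 600]);
translate([1000, 0, 0]) cube([250, 900, 750]);
translate([1250, 0, 0]) cube([250, 900, 900]);
translate([1500, 0, 0]) cube([250, 900, 1050]);
translate([1750, 0, 0]) cube([250, 900, 1200]);


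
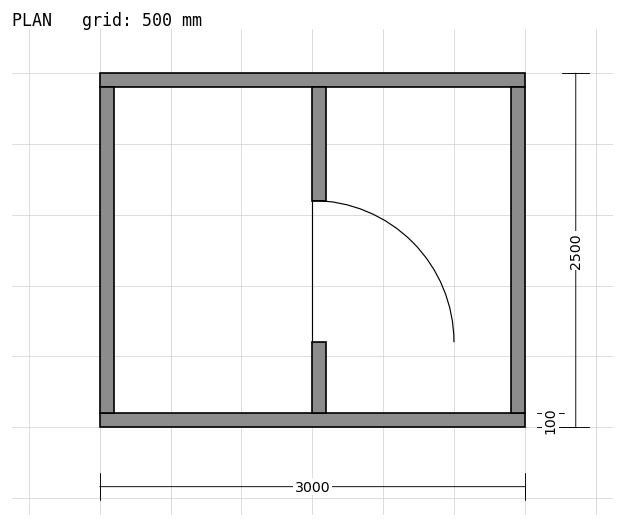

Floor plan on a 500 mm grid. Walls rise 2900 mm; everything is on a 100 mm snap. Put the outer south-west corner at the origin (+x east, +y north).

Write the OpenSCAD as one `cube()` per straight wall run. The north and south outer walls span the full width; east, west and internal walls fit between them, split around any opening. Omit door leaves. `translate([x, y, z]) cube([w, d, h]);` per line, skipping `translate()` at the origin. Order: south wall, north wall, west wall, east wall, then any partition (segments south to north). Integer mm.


cube([3000, 100, 2900]);
translate([0, 2400, 0]) cube([3000, 100, 2900]);
translate([0, 100, 0]) cube([100, 2300, 2900]);
translate([2900, 100, 0]) cube([100, 2300, 2900]);
translate([1500, 100, 0]) cube([100, 500, 2900]);
translate([1500, 1600, 0]) cube([100, 800, 2900]);


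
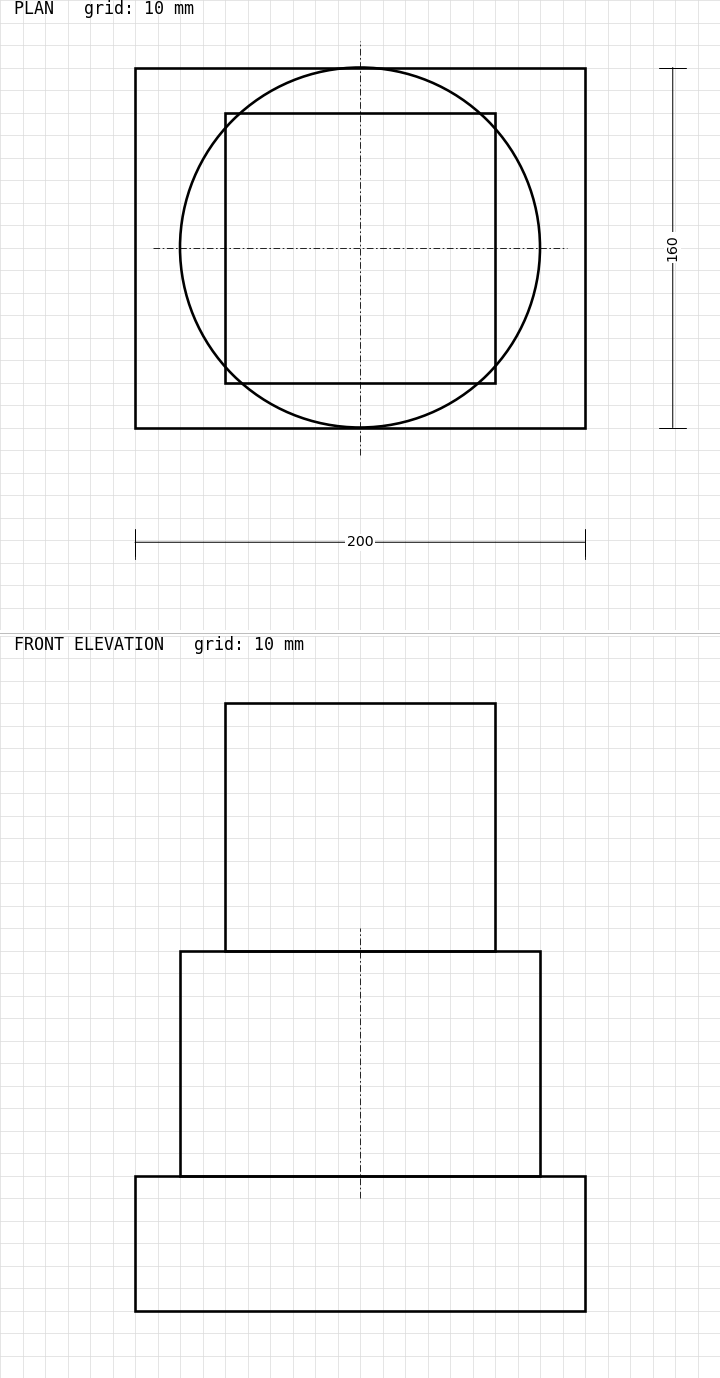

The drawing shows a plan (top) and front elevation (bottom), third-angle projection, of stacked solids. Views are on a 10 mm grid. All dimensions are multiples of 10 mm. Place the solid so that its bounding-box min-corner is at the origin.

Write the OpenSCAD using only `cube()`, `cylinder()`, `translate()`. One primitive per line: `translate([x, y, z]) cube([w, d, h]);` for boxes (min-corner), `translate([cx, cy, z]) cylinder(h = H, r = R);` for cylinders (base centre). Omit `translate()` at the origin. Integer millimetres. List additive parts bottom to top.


cube([200, 160, 60]);
translate([100, 80, 60]) cylinder(h = 100, r = 80);
translate([40, 20, 160]) cube([120, 120, 110]);


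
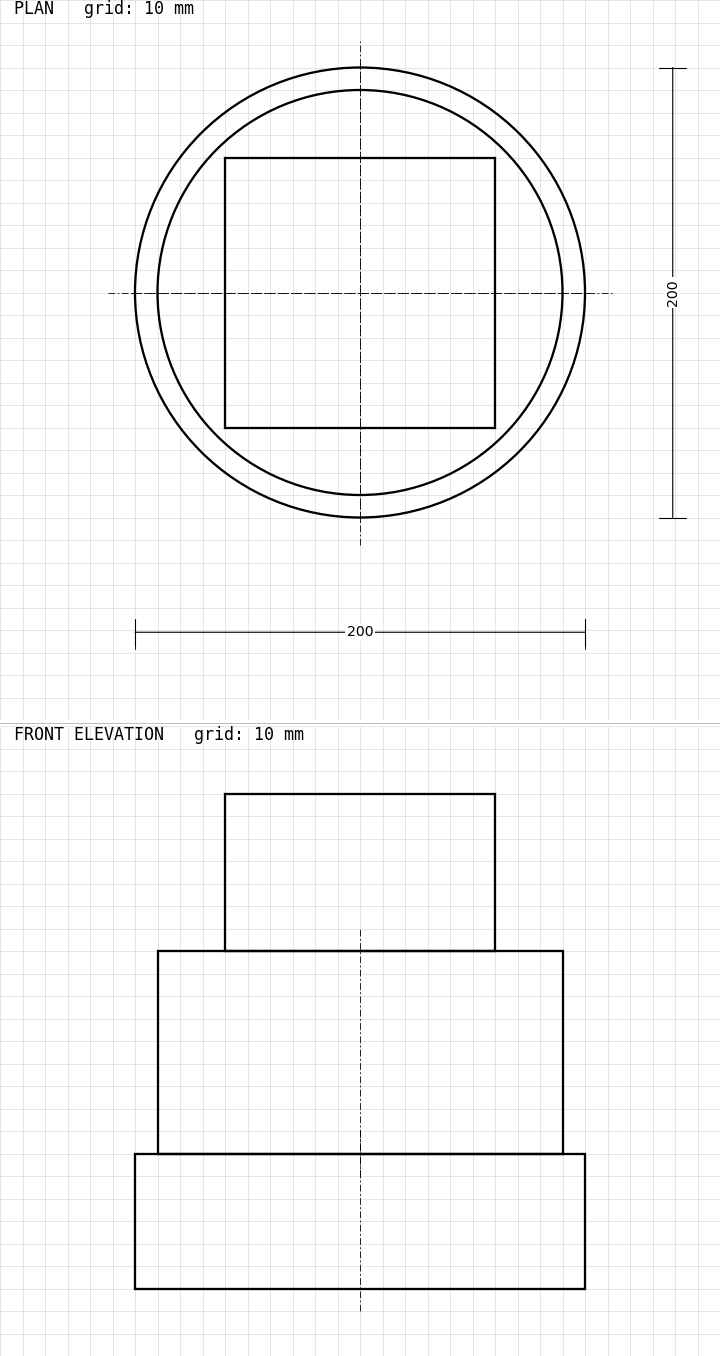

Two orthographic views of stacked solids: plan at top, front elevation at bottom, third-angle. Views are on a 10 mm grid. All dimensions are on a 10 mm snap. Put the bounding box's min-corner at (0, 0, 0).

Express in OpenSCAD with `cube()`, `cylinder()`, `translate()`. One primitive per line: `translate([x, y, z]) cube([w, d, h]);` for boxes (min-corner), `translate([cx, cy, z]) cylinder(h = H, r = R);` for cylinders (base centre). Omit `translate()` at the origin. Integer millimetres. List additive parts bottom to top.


translate([100, 100, 0]) cylinder(h = 60, r = 100);
translate([100, 100, 60]) cylinder(h = 90, r = 90);
translate([40, 40, 150]) cube([120, 120, 70]);
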